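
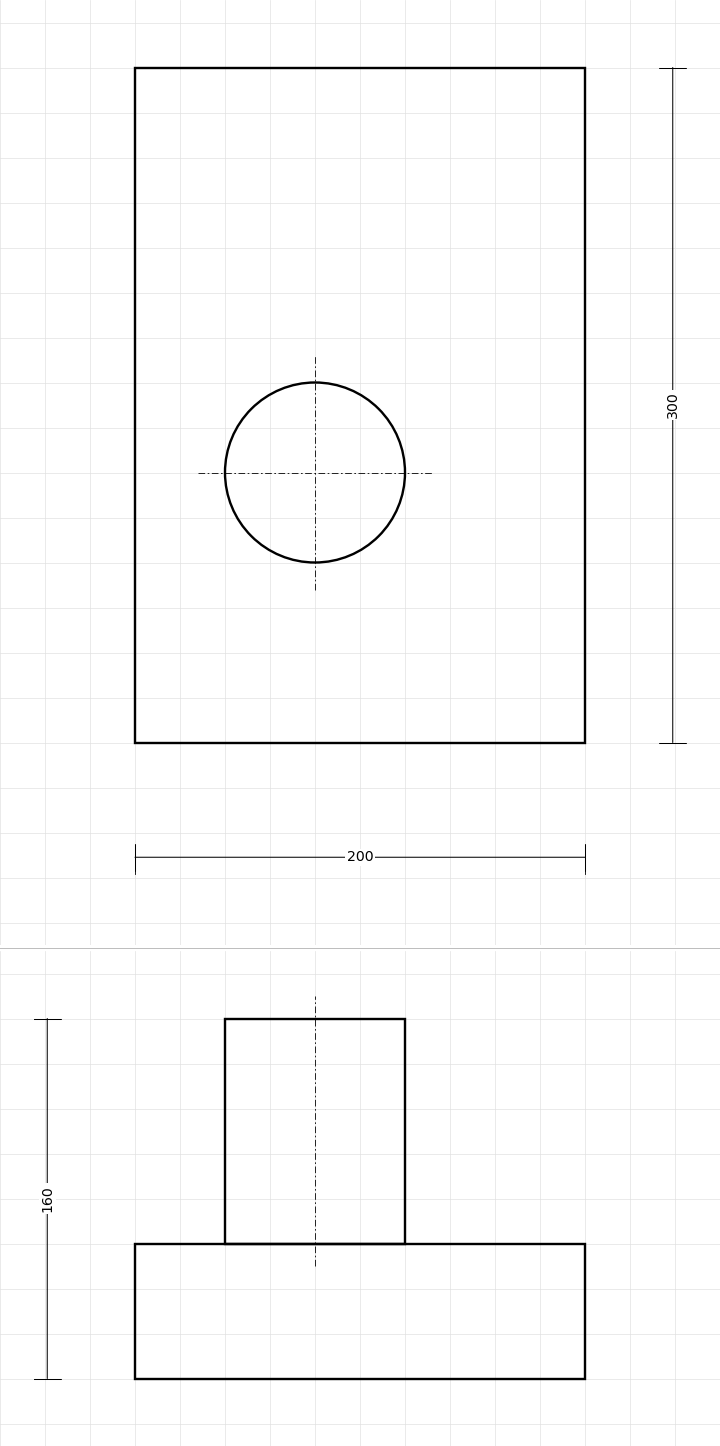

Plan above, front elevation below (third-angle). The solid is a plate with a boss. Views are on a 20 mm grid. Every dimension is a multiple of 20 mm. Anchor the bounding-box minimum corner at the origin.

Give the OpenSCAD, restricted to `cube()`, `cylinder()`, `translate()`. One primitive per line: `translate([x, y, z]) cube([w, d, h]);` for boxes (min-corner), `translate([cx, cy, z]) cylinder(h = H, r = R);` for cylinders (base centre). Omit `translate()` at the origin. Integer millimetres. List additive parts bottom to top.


cube([200, 300, 60]);
translate([80, 120, 60]) cylinder(h = 100, r = 40);


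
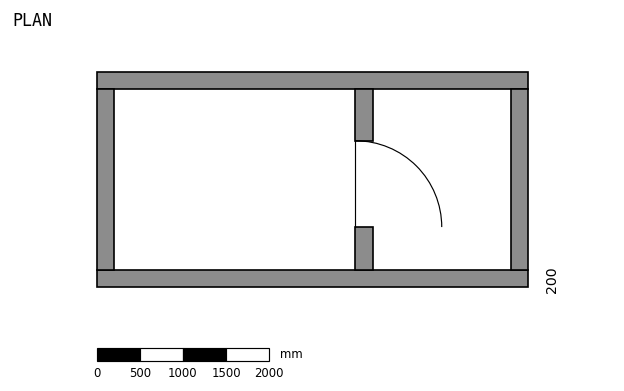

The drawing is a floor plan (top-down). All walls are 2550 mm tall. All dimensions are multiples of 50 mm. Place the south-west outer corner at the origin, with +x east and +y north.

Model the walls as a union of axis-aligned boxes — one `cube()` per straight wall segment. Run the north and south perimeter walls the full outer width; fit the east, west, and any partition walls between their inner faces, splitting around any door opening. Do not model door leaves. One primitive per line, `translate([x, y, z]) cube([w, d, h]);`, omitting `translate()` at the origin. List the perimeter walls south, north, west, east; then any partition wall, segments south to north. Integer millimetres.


cube([5000, 200, 2550]);
translate([0, 2300, 0]) cube([5000, 200, 2550]);
translate([0, 200, 0]) cube([200, 2100, 2550]);
translate([4800, 200, 0]) cube([200, 2100, 2550]);
translate([3000, 200, 0]) cube([200, 500, 2550]);
translate([3000, 1700, 0]) cube([200, 600, 2550]);


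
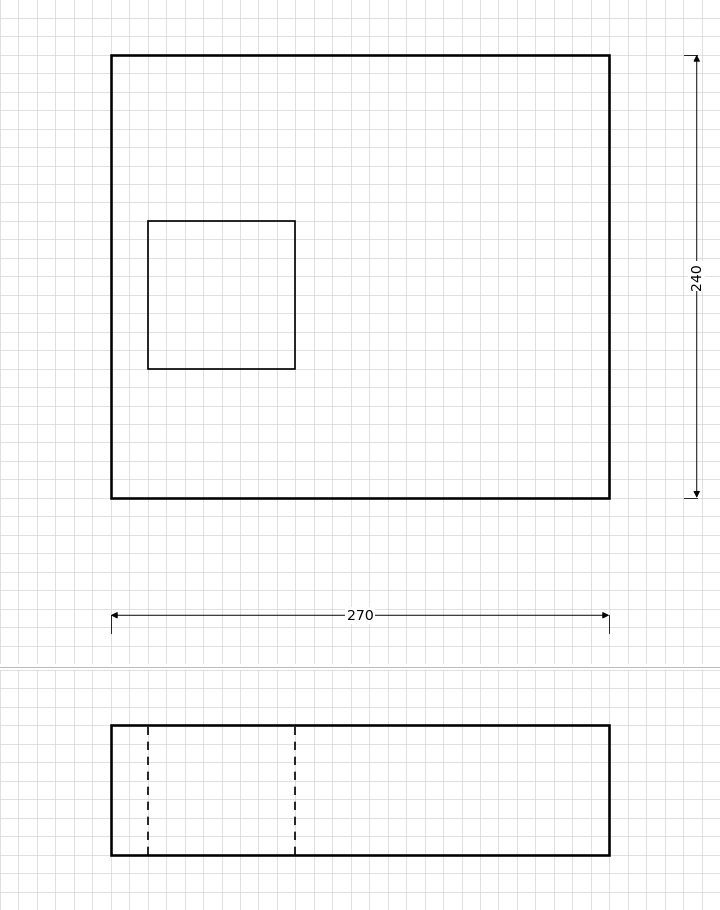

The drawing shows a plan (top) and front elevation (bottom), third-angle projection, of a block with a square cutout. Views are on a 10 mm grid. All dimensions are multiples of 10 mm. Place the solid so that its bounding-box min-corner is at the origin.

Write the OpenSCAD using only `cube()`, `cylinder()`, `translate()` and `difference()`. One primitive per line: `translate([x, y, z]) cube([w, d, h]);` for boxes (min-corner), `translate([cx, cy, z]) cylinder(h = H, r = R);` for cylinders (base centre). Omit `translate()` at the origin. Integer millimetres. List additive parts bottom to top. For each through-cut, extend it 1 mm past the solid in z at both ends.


difference() {
  cube([270, 240, 70]);
  translate([20, 70, -1]) cube([80, 80, 72]);
}


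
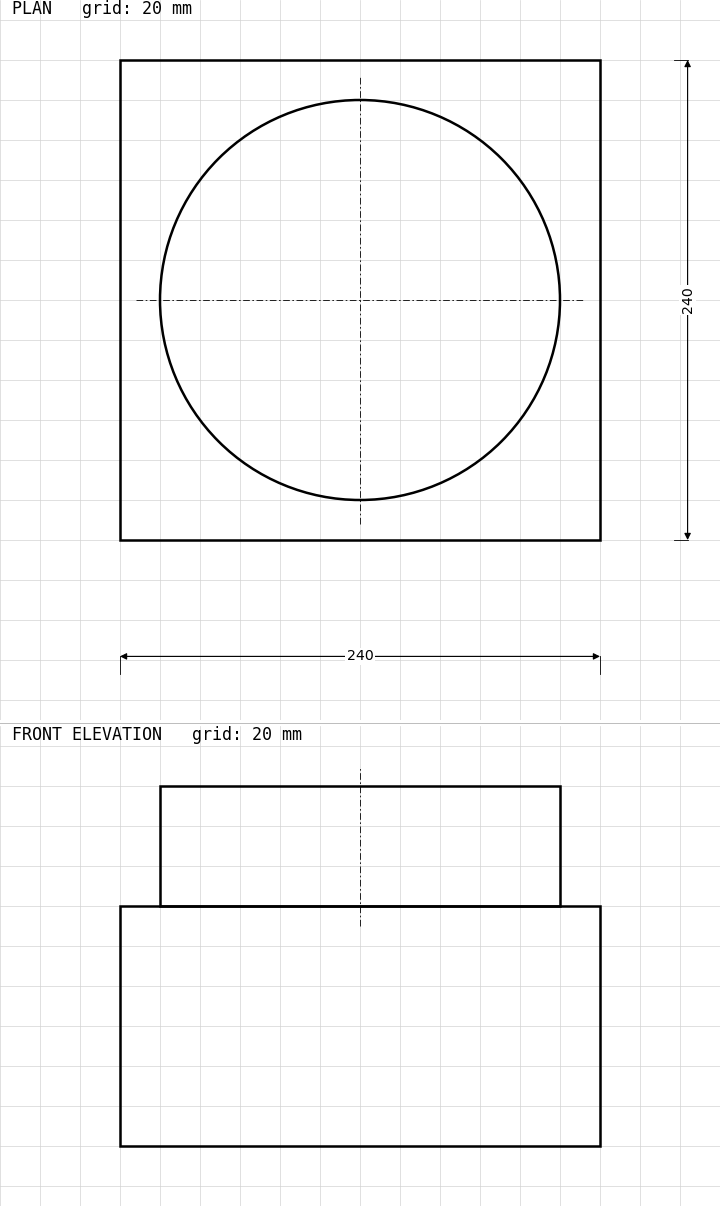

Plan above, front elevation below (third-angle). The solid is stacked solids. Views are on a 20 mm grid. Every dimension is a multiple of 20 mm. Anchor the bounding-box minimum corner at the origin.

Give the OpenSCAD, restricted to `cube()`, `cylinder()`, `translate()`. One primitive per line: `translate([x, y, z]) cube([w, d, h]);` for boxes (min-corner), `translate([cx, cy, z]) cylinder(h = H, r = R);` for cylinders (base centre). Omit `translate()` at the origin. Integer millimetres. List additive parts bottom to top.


cube([240, 240, 120]);
translate([120, 120, 120]) cylinder(h = 60, r = 100);


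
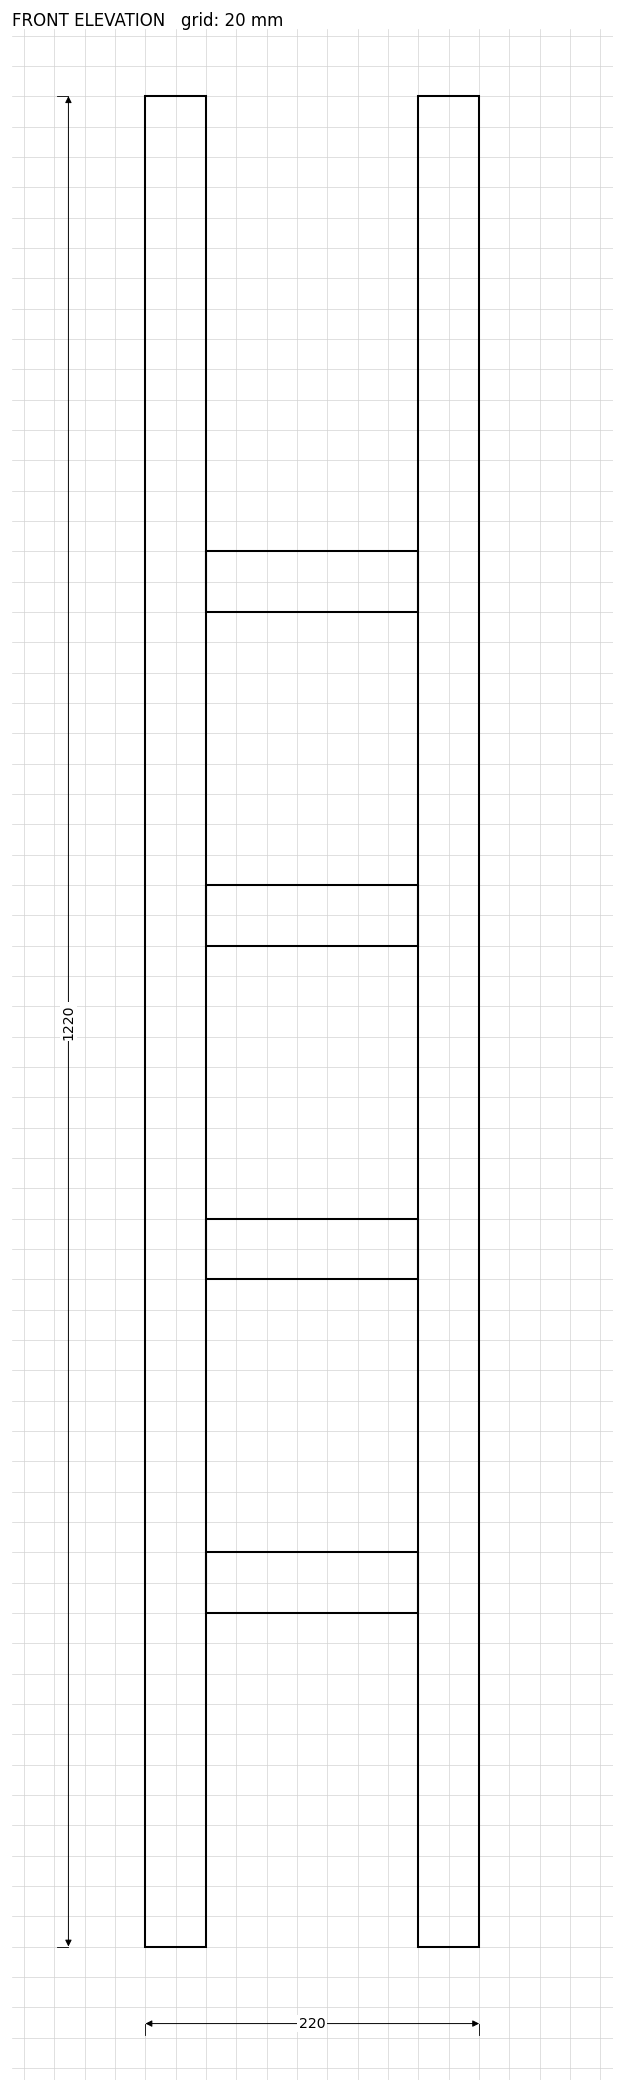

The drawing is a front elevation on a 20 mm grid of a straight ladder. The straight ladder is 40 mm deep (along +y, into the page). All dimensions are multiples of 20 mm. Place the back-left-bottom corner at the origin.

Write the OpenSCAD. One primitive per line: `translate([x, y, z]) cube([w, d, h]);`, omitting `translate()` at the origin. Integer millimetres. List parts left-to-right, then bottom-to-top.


cube([40, 40, 1220]);
translate([40, 0, 220]) cube([140, 40, 40]);
translate([40, 0, 440]) cube([140, 40, 40]);
translate([40, 0, 660]) cube([140, 40, 40]);
translate([40, 0, 880]) cube([140, 40, 40]);
translate([180, 0, 0]) cube([40, 40, 1220]);


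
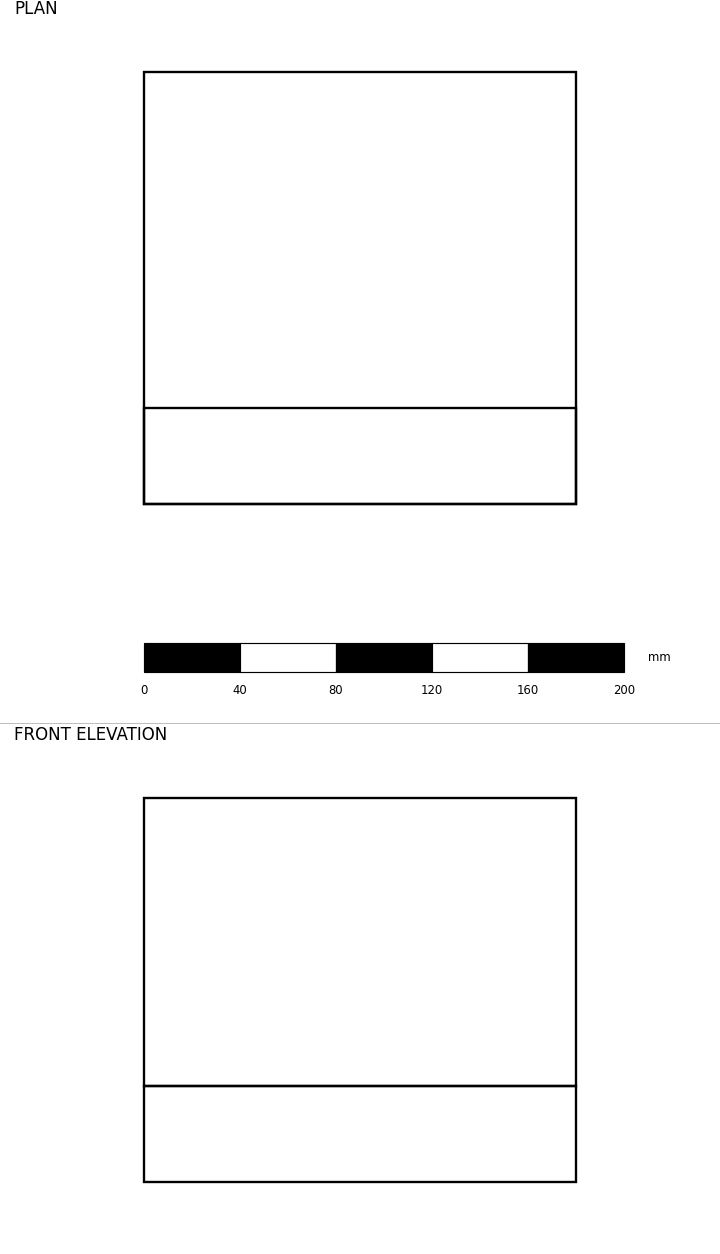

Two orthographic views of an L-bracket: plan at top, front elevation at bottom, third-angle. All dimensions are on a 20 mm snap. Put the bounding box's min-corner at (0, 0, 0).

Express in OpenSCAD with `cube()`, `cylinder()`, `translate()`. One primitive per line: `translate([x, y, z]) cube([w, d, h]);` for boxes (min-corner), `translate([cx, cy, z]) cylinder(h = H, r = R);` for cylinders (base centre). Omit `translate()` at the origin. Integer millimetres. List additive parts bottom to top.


cube([180, 180, 40]);
translate([0, 0, 40]) cube([180, 40, 120]);


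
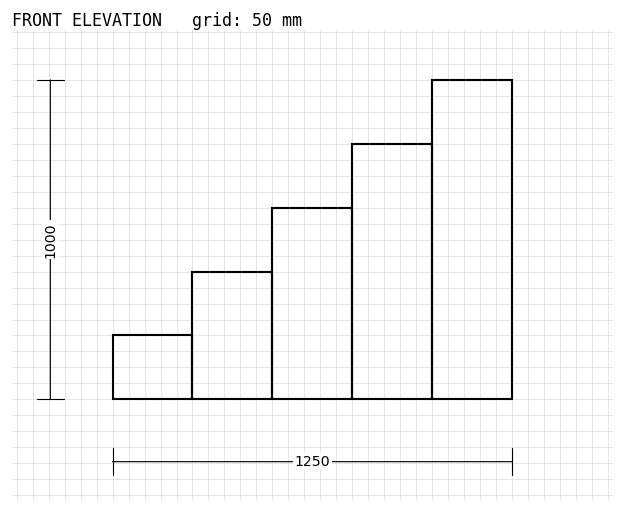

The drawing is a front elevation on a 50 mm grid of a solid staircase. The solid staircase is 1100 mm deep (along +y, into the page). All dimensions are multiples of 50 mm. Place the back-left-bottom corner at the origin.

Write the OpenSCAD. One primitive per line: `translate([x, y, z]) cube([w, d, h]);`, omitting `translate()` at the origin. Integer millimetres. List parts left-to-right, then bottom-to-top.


cube([250, 1100, 200]);
translate([250, 0, 0]) cube([250, 1100, 400]);
translate([500, 0, 0]) cube([250, 1100, 600]);
translate([750, 0, 0]) cube([250, 1100, 800]);
translate([1000, 0, 0]) cube([250, 1100, 1000]);


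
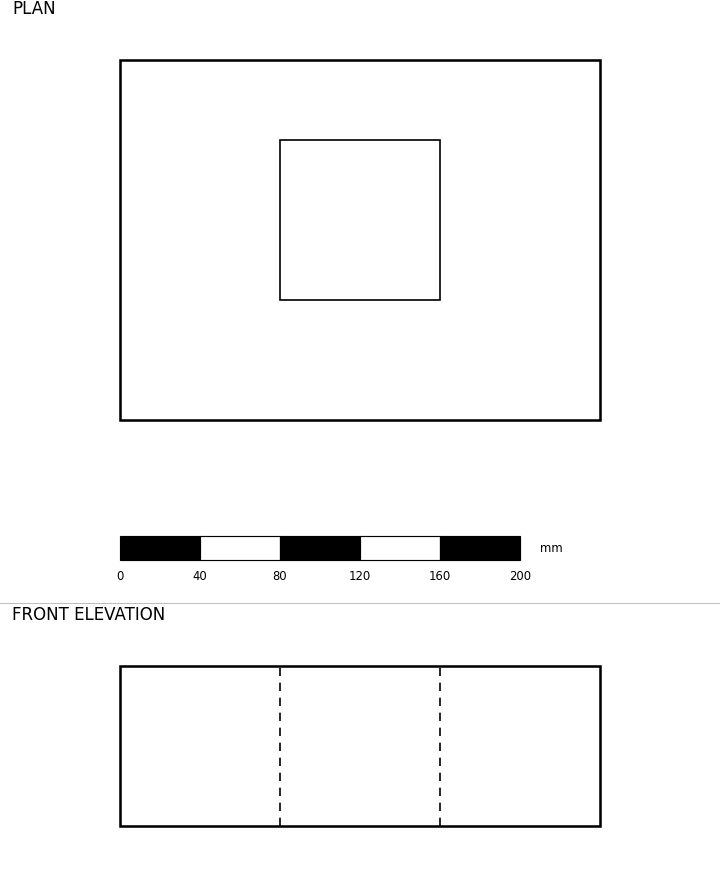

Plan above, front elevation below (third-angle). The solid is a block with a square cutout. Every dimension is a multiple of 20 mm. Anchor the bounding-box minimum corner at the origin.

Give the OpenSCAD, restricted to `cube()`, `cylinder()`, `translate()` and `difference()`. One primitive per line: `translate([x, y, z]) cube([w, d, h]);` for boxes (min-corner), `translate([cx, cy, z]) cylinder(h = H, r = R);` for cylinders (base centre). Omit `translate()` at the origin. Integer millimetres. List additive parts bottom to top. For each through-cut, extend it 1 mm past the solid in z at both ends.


difference() {
  cube([240, 180, 80]);
  translate([80, 60, -1]) cube([80, 80, 82]);
}


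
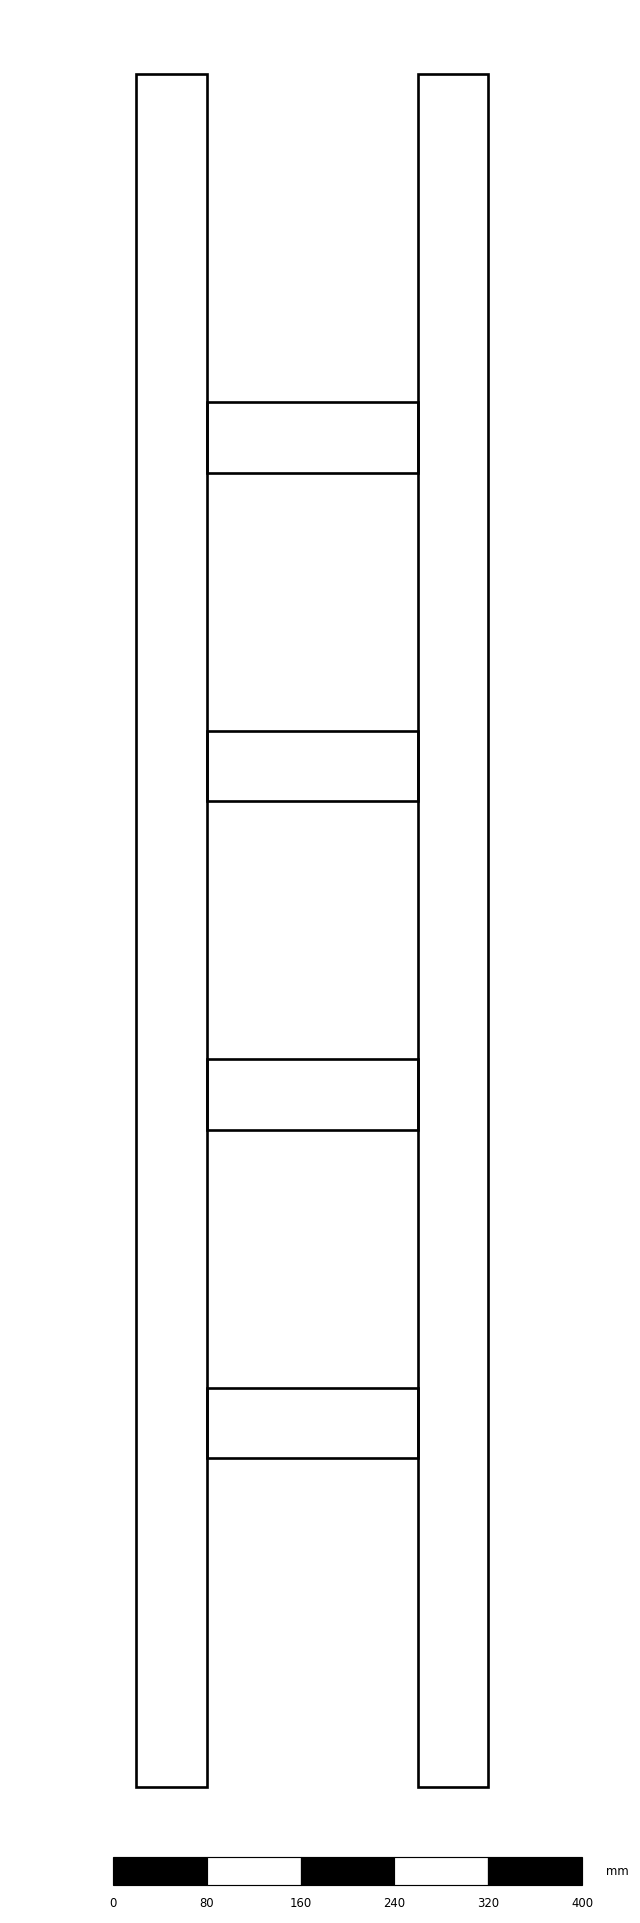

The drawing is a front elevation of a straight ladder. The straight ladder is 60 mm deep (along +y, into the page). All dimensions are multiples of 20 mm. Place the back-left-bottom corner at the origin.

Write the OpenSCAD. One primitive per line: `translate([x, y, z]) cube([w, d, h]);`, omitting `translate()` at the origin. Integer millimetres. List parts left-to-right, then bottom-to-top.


cube([60, 60, 1460]);
translate([60, 0, 280]) cube([180, 60, 60]);
translate([60, 0, 560]) cube([180, 60, 60]);
translate([60, 0, 840]) cube([180, 60, 60]);
translate([60, 0, 1120]) cube([180, 60, 60]);
translate([240, 0, 0]) cube([60, 60, 1460]);


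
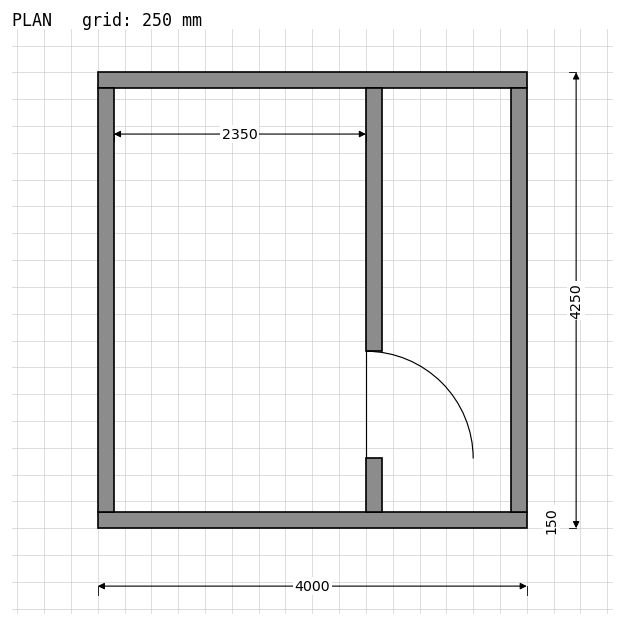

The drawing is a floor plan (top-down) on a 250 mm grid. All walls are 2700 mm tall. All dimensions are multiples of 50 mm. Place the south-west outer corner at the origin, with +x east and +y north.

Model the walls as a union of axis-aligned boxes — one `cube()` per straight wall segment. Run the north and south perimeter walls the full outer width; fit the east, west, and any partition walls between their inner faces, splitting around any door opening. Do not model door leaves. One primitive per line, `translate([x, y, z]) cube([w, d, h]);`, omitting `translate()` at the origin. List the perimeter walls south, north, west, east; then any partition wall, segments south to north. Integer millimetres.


cube([4000, 150, 2700]);
translate([0, 4100, 0]) cube([4000, 150, 2700]);
translate([0, 150, 0]) cube([150, 3950, 2700]);
translate([3850, 150, 0]) cube([150, 3950, 2700]);
translate([2500, 150, 0]) cube([150, 500, 2700]);
translate([2500, 1650, 0]) cube([150, 2450, 2700]);


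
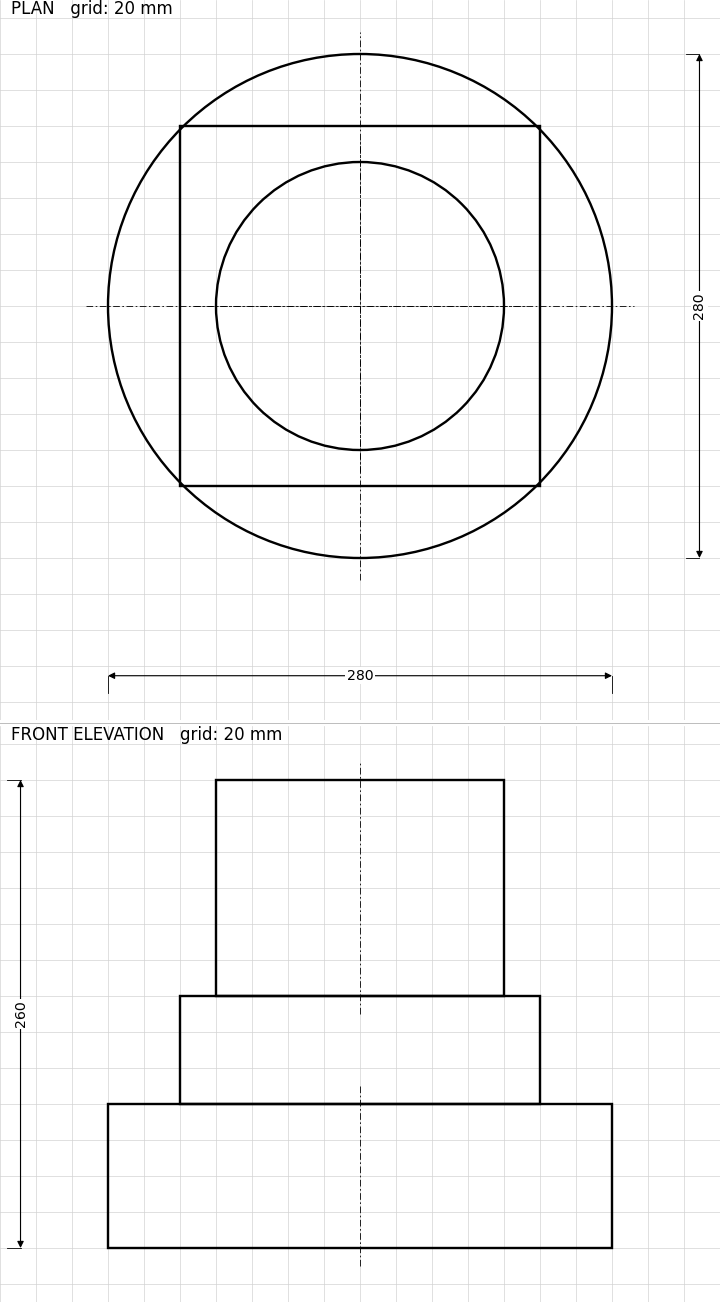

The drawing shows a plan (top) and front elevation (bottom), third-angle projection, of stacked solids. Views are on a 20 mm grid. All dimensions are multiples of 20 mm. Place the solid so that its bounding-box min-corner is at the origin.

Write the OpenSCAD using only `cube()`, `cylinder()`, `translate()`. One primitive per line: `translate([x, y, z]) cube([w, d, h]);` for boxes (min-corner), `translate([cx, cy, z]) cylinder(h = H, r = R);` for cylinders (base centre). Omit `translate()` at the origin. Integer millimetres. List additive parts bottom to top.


translate([140, 140, 0]) cylinder(h = 80, r = 140);
translate([40, 40, 80]) cube([200, 200, 60]);
translate([140, 140, 140]) cylinder(h = 120, r = 80);


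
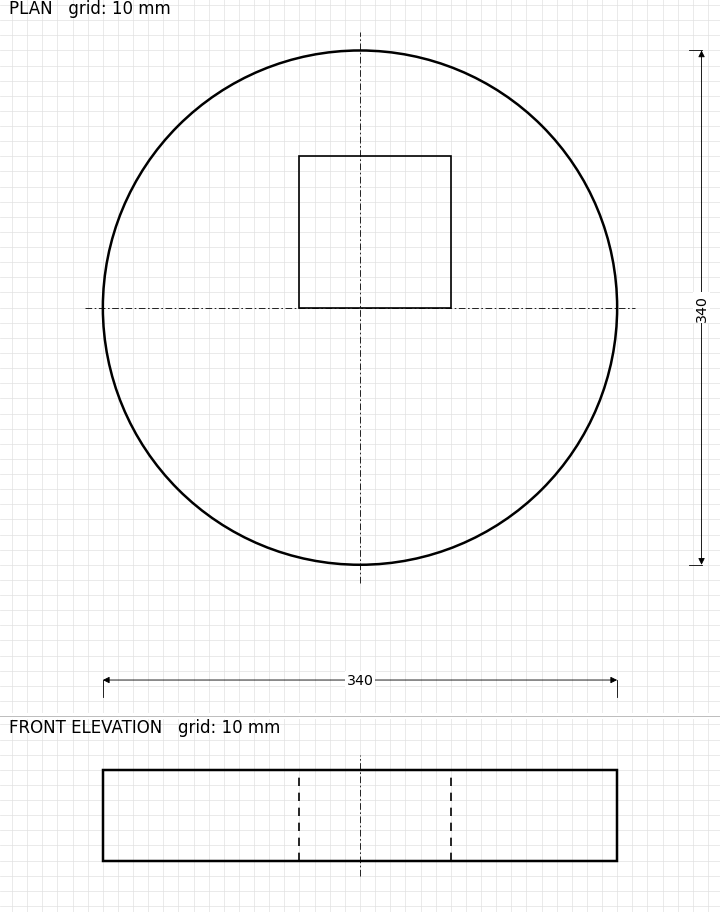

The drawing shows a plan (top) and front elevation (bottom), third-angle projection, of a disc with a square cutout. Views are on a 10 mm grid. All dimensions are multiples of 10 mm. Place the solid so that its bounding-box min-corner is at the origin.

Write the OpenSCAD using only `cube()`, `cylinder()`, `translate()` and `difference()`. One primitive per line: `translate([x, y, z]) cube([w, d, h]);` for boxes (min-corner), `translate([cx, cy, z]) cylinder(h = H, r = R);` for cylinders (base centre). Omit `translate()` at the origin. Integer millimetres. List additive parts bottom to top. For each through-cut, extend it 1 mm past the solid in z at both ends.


difference() {
  translate([170, 170, 0]) cylinder(h = 60, r = 170);
  translate([130, 170, -1]) cube([100, 100, 62]);
}


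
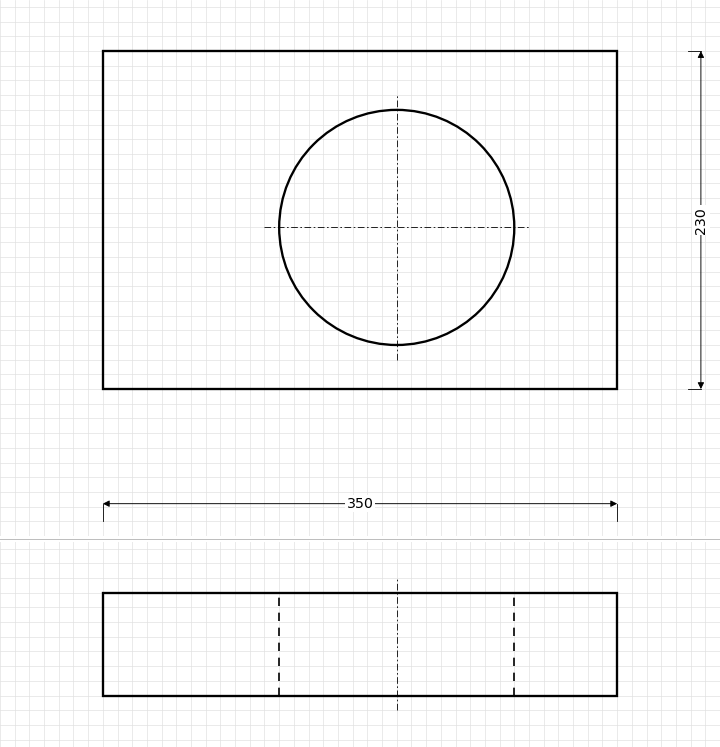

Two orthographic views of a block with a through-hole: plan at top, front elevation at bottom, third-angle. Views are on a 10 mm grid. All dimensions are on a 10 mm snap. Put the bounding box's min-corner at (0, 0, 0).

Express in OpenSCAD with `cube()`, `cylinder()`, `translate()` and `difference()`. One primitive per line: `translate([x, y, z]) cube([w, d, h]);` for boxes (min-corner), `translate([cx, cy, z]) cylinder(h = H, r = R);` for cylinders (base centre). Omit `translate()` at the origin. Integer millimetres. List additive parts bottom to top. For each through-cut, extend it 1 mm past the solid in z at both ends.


difference() {
  cube([350, 230, 70]);
  translate([200, 110, -1]) cylinder(h = 72, r = 80);
}


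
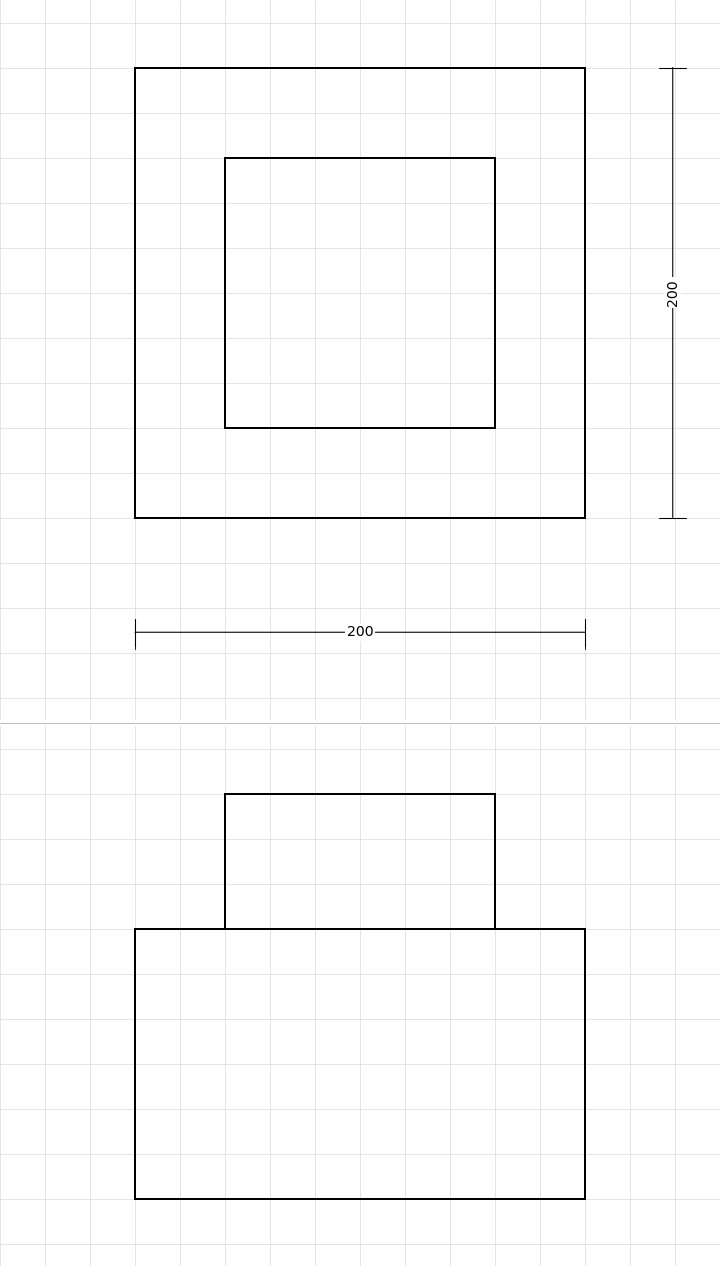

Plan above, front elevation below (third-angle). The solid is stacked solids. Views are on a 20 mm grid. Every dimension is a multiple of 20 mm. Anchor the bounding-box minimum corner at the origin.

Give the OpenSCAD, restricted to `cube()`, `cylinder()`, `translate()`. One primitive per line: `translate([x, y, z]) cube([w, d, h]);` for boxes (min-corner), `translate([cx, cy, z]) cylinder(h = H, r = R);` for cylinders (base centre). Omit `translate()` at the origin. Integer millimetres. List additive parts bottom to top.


cube([200, 200, 120]);
translate([40, 40, 120]) cube([120, 120, 60]);


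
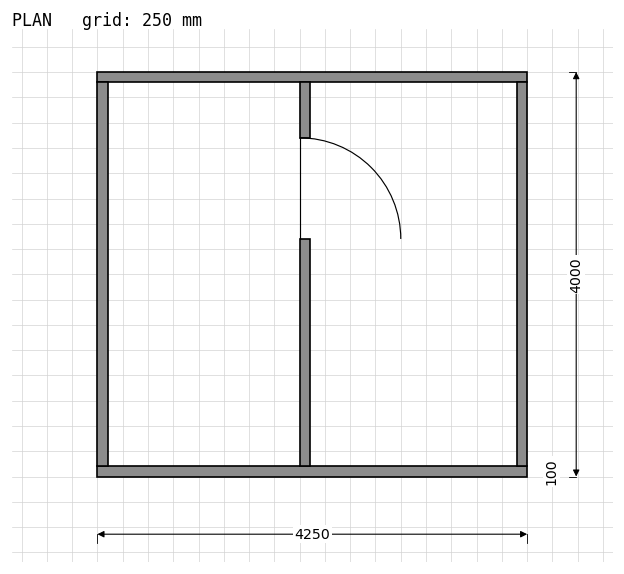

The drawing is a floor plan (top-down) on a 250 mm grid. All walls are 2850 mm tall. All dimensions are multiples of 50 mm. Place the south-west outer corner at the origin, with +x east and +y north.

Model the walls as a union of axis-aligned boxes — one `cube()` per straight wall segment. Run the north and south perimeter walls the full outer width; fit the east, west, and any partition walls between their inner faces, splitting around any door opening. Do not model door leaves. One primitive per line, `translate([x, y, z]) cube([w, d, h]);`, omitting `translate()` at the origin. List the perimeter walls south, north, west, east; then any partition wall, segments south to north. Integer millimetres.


cube([4250, 100, 2850]);
translate([0, 3900, 0]) cube([4250, 100, 2850]);
translate([0, 100, 0]) cube([100, 3800, 2850]);
translate([4150, 100, 0]) cube([100, 3800, 2850]);
translate([2000, 100, 0]) cube([100, 2250, 2850]);
translate([2000, 3350, 0]) cube([100, 550, 2850]);


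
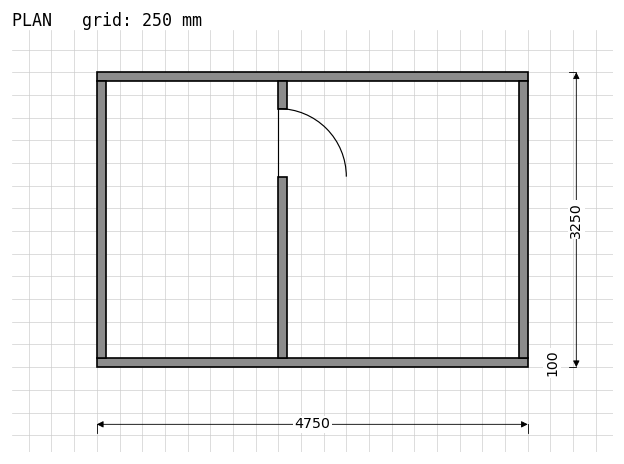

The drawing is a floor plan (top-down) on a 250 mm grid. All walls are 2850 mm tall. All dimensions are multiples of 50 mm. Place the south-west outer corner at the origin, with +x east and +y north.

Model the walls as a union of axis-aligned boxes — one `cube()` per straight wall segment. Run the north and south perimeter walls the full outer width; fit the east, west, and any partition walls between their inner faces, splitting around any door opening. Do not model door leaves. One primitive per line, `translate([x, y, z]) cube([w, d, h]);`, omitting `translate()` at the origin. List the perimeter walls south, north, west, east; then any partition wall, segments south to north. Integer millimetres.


cube([4750, 100, 2850]);
translate([0, 3150, 0]) cube([4750, 100, 2850]);
translate([0, 100, 0]) cube([100, 3050, 2850]);
translate([4650, 100, 0]) cube([100, 3050, 2850]);
translate([2000, 100, 0]) cube([100, 2000, 2850]);
translate([2000, 2850, 0]) cube([100, 300, 2850]);


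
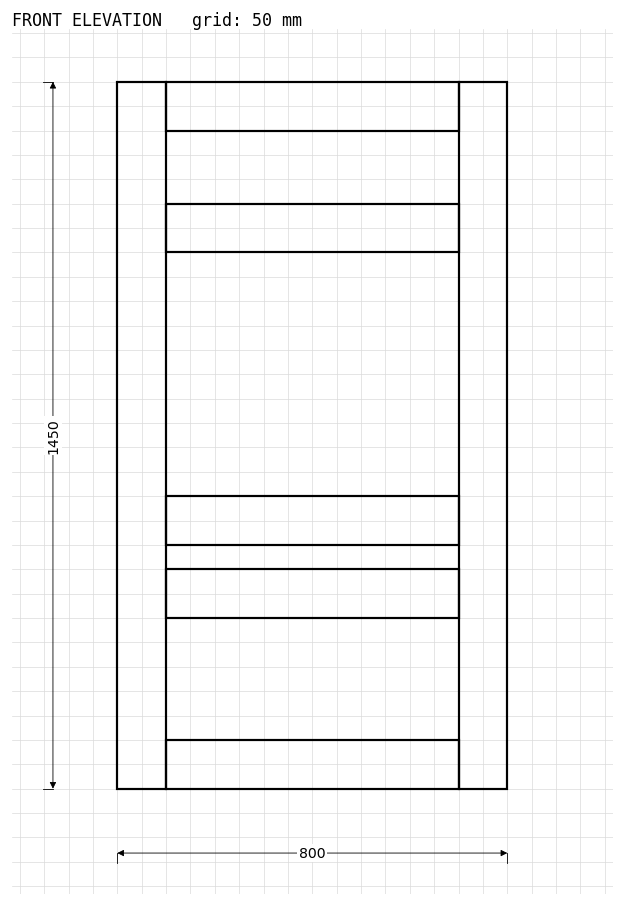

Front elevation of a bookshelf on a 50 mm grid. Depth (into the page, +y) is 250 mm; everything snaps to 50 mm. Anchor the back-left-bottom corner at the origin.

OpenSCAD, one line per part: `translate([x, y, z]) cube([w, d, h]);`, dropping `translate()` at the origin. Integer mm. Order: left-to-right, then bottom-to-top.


cube([100, 250, 1450]);
translate([100, 0, 0]) cube([600, 250, 100]);
translate([100, 0, 350]) cube([600, 250, 100]);
translate([100, 0, 500]) cube([600, 250, 100]);
translate([100, 0, 1100]) cube([600, 250, 100]);
translate([100, 0, 1350]) cube([600, 250, 100]);
translate([700, 0, 0]) cube([100, 250, 1450]);


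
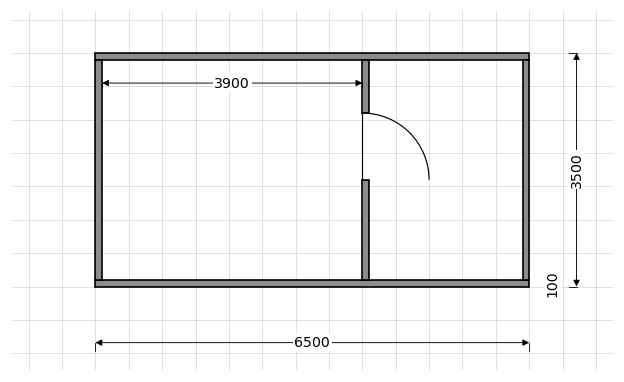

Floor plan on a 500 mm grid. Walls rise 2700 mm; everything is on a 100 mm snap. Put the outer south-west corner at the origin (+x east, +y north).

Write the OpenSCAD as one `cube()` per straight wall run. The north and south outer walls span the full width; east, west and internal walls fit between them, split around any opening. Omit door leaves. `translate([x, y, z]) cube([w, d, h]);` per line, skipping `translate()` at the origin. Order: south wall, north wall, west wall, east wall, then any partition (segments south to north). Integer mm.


cube([6500, 100, 2700]);
translate([0, 3400, 0]) cube([6500, 100, 2700]);
translate([0, 100, 0]) cube([100, 3300, 2700]);
translate([6400, 100, 0]) cube([100, 3300, 2700]);
translate([4000, 100, 0]) cube([100, 1500, 2700]);
translate([4000, 2600, 0]) cube([100, 800, 2700]);


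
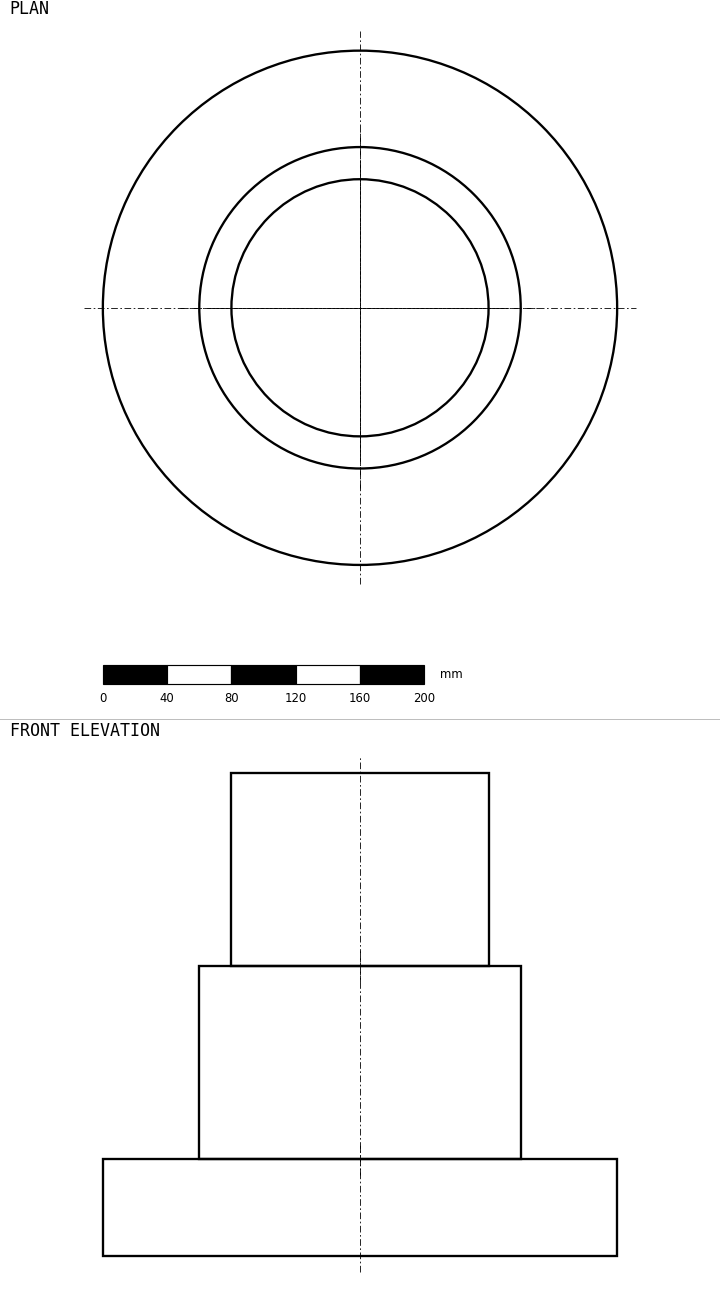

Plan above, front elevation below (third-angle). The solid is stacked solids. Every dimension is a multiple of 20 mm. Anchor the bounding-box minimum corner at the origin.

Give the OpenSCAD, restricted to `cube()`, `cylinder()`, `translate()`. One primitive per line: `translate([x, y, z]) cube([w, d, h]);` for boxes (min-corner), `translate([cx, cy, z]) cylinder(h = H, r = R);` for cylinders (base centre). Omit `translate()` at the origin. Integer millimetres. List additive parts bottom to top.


translate([160, 160, 0]) cylinder(h = 60, r = 160);
translate([160, 160, 60]) cylinder(h = 120, r = 100);
translate([160, 160, 180]) cylinder(h = 120, r = 80);


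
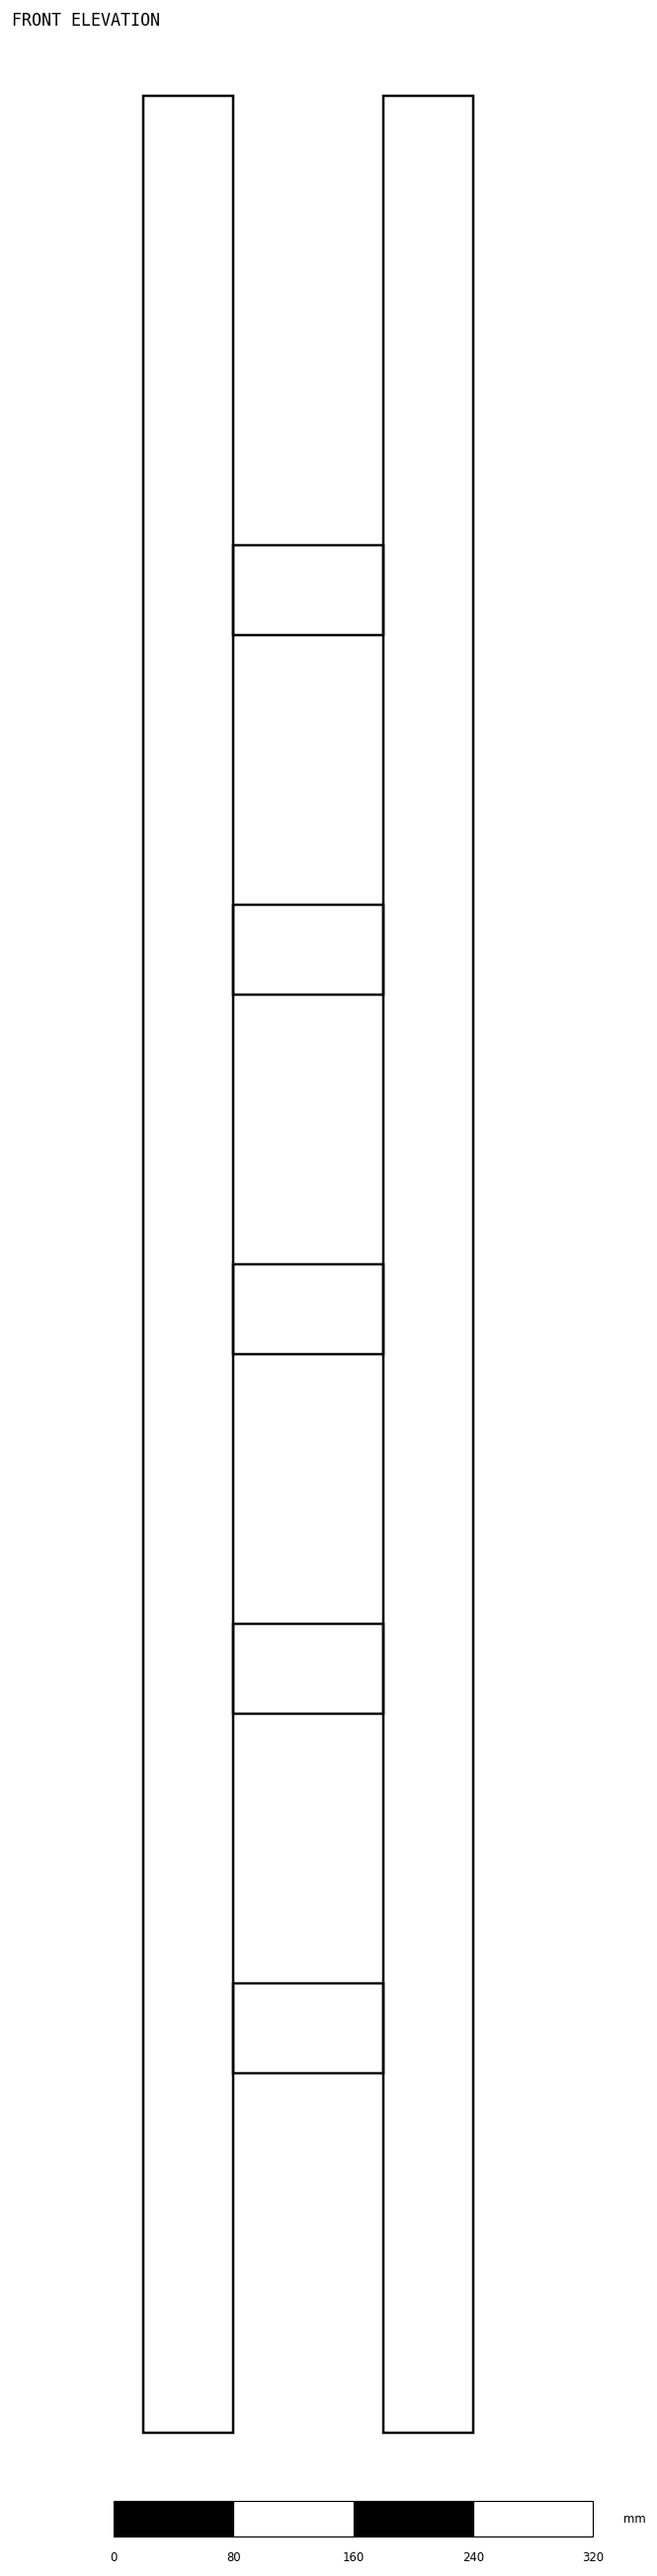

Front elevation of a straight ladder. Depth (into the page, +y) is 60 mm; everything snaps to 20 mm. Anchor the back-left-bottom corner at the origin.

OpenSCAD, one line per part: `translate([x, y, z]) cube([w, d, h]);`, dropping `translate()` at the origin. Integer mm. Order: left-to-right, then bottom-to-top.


cube([60, 60, 1560]);
translate([60, 0, 240]) cube([100, 60, 60]);
translate([60, 0, 480]) cube([100, 60, 60]);
translate([60, 0, 720]) cube([100, 60, 60]);
translate([60, 0, 960]) cube([100, 60, 60]);
translate([60, 0, 1200]) cube([100, 60, 60]);
translate([160, 0, 0]) cube([60, 60, 1560]);


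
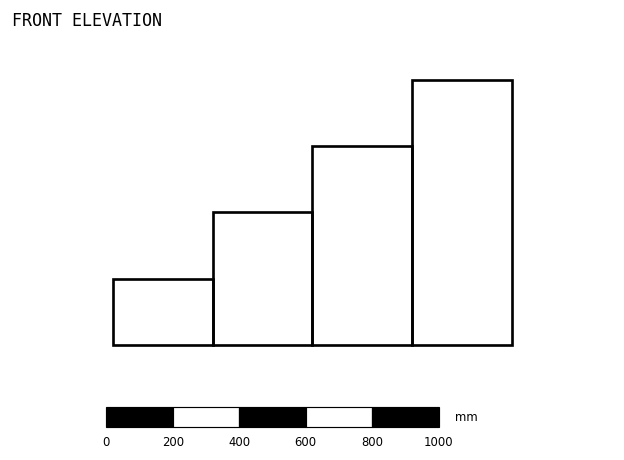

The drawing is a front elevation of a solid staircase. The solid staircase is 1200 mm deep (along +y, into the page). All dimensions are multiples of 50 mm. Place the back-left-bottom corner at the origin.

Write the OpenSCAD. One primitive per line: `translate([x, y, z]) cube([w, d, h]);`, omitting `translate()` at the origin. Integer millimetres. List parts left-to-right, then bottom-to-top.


cube([300, 1200, 200]);
translate([300, 0, 0]) cube([300, 1200, 400]);
translate([600, 0, 0]) cube([300, 1200, 600]);
translate([900, 0, 0]) cube([300, 1200, 800]);


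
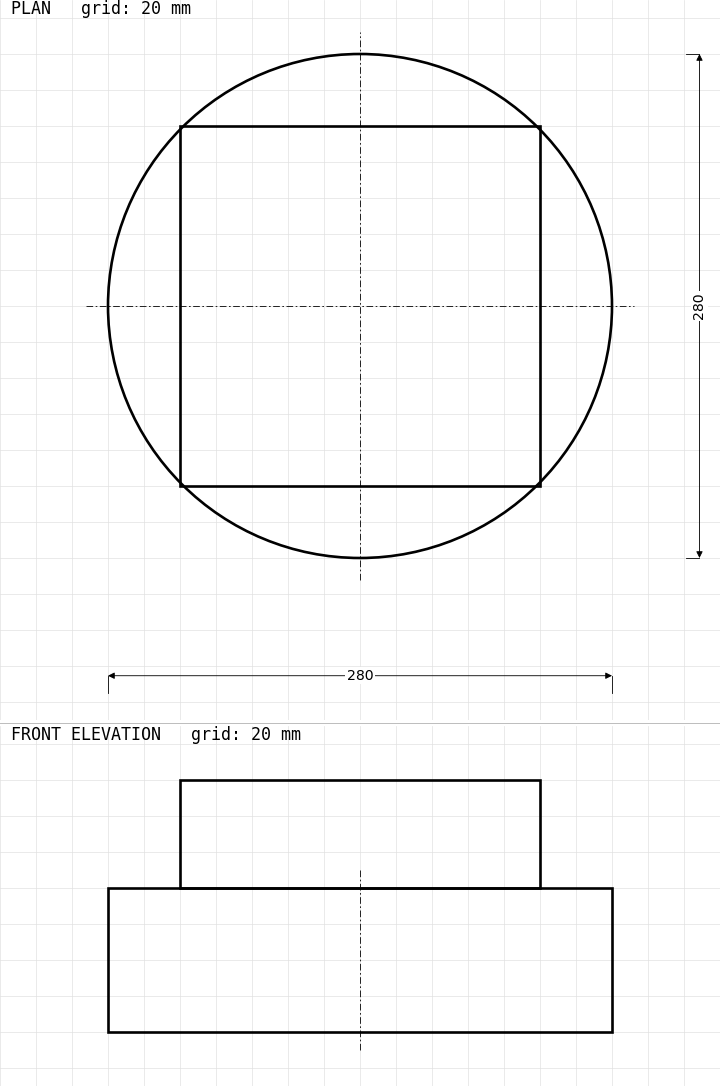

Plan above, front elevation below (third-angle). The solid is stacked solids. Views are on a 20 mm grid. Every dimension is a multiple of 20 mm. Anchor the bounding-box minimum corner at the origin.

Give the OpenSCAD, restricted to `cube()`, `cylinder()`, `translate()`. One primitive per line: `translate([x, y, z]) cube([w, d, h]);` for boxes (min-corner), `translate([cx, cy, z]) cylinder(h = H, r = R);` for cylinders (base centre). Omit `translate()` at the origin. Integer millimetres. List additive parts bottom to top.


translate([140, 140, 0]) cylinder(h = 80, r = 140);
translate([40, 40, 80]) cube([200, 200, 60]);


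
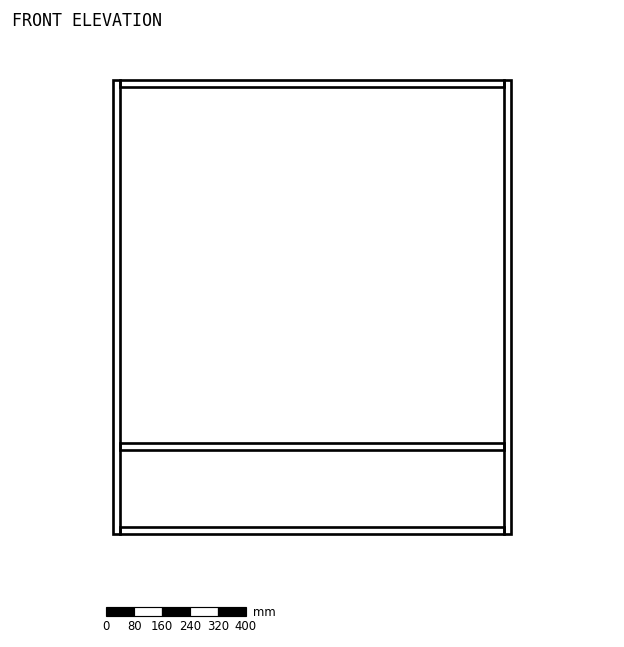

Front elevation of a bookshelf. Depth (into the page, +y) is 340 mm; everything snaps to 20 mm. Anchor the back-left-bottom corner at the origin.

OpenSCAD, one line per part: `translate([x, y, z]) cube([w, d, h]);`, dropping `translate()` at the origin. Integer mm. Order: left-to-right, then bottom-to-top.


cube([20, 340, 1300]);
translate([20, 0, 0]) cube([1100, 340, 20]);
translate([20, 0, 240]) cube([1100, 340, 20]);
translate([20, 0, 1280]) cube([1100, 340, 20]);
translate([1120, 0, 0]) cube([20, 340, 1300]);


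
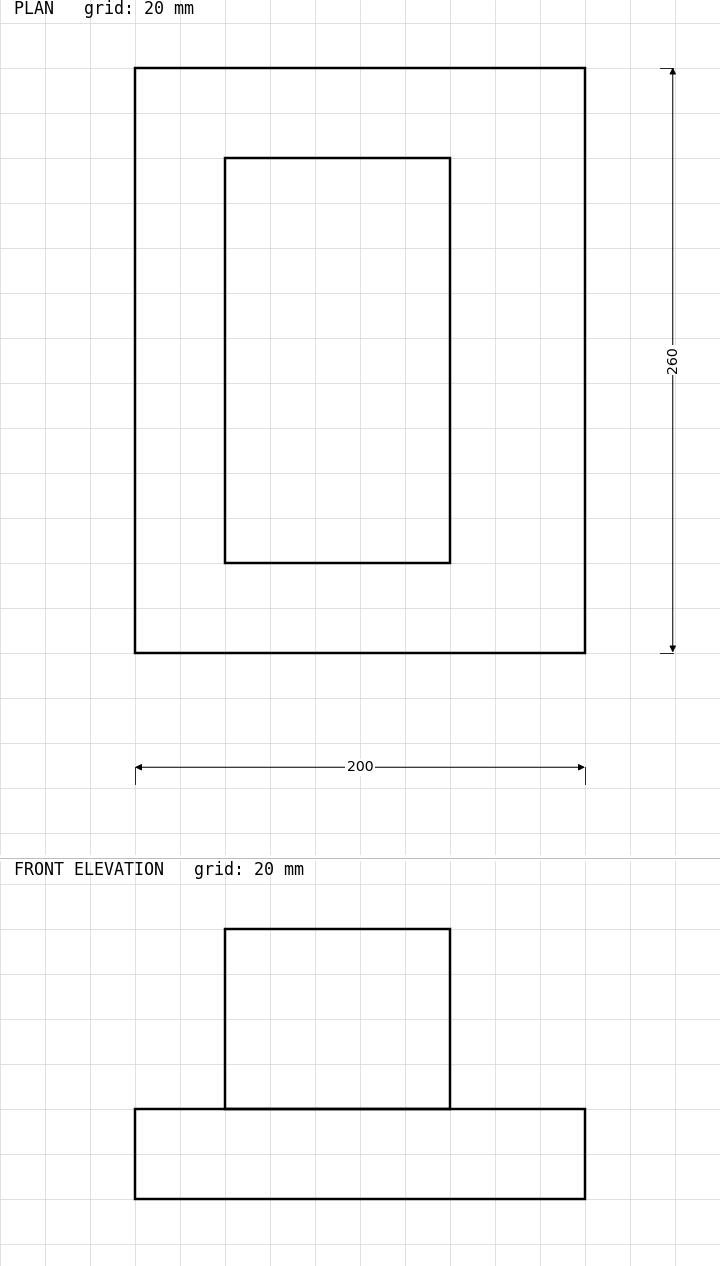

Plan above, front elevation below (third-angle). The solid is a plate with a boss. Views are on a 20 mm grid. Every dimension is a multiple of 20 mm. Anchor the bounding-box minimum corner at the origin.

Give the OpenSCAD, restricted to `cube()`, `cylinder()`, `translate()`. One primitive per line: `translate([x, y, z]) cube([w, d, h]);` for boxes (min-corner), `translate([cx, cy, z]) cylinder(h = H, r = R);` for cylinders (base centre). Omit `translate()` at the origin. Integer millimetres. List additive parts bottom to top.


cube([200, 260, 40]);
translate([40, 40, 40]) cube([100, 180, 80]);


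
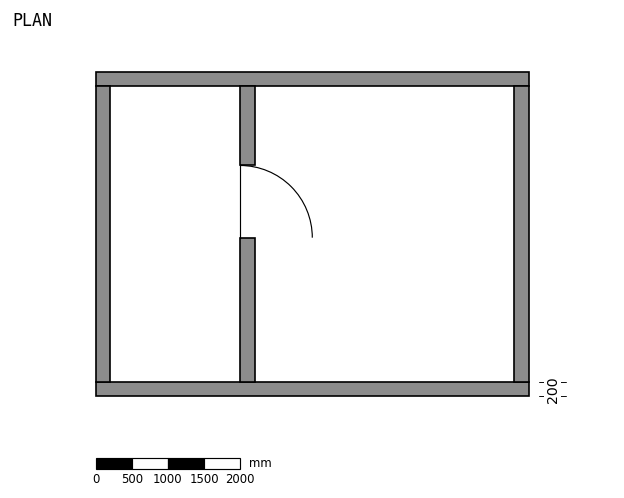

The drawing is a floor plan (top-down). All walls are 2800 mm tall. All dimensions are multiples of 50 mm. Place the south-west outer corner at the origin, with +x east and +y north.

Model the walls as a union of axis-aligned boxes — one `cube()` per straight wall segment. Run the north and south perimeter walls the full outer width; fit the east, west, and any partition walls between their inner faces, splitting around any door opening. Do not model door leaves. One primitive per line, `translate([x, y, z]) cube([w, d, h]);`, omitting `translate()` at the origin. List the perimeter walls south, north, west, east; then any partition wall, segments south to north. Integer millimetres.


cube([6000, 200, 2800]);
translate([0, 4300, 0]) cube([6000, 200, 2800]);
translate([0, 200, 0]) cube([200, 4100, 2800]);
translate([5800, 200, 0]) cube([200, 4100, 2800]);
translate([2000, 200, 0]) cube([200, 2000, 2800]);
translate([2000, 3200, 0]) cube([200, 1100, 2800]);


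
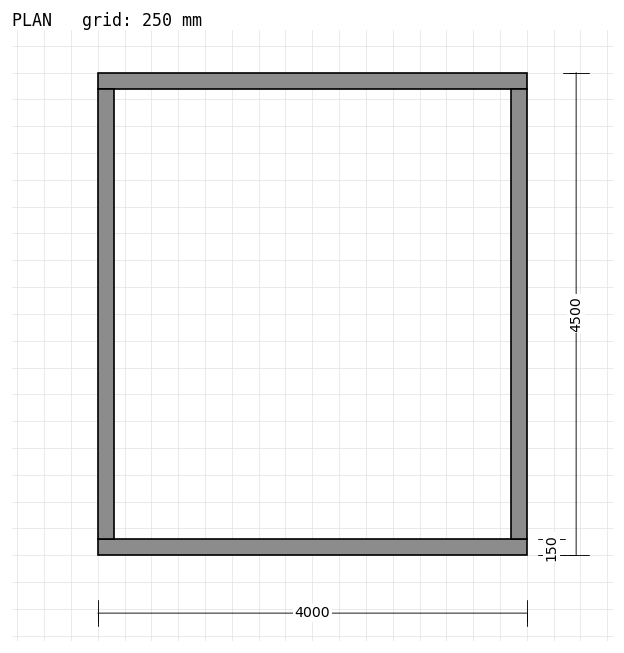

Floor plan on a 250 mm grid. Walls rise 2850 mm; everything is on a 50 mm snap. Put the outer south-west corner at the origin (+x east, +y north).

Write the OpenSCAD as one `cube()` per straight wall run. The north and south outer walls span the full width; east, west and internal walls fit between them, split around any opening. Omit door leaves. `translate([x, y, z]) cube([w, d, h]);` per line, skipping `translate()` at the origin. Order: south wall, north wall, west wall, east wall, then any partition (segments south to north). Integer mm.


cube([4000, 150, 2850]);
translate([0, 4350, 0]) cube([4000, 150, 2850]);
translate([0, 150, 0]) cube([150, 4200, 2850]);
translate([3850, 150, 0]) cube([150, 4200, 2850]);


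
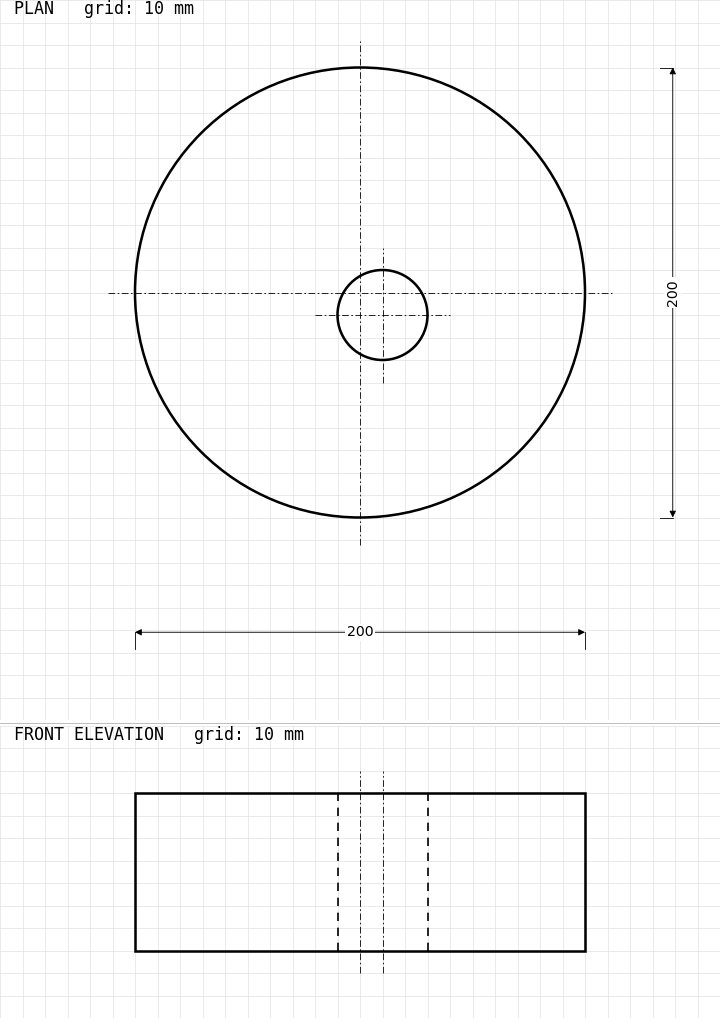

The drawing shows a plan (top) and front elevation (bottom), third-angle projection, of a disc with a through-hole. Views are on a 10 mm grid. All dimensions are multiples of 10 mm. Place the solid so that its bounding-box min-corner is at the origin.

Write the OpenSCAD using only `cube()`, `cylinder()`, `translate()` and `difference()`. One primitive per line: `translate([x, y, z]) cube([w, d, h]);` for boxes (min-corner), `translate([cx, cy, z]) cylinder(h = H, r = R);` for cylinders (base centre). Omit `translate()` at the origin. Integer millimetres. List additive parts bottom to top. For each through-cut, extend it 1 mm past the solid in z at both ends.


difference() {
  translate([100, 100, 0]) cylinder(h = 70, r = 100);
  translate([110, 90, -1]) cylinder(h = 72, r = 20);
}


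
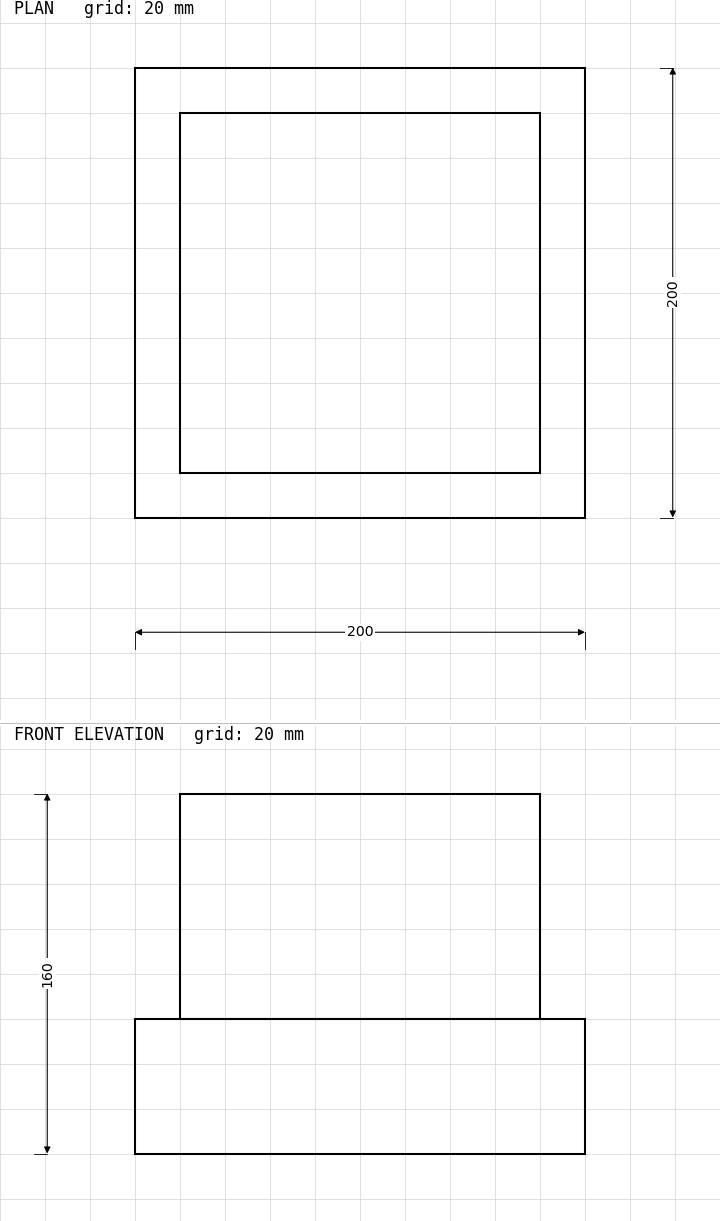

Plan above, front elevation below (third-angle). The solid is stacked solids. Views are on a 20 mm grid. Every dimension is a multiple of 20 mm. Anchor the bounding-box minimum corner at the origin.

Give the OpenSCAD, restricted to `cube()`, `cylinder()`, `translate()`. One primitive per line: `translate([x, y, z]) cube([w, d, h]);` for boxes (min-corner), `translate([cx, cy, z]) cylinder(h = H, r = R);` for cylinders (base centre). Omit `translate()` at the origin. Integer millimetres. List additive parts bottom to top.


cube([200, 200, 60]);
translate([20, 20, 60]) cube([160, 160, 100]);


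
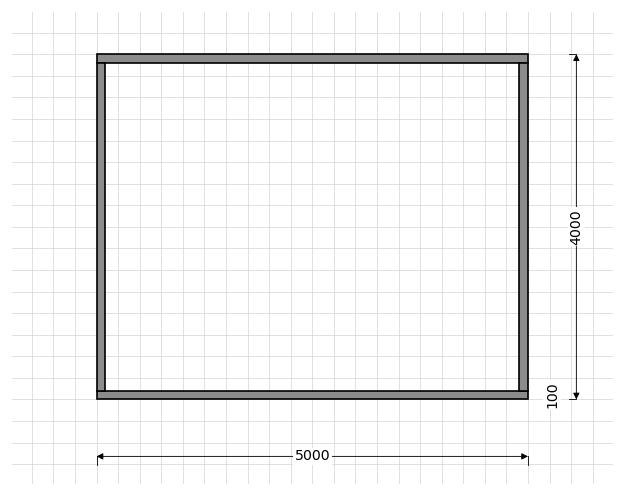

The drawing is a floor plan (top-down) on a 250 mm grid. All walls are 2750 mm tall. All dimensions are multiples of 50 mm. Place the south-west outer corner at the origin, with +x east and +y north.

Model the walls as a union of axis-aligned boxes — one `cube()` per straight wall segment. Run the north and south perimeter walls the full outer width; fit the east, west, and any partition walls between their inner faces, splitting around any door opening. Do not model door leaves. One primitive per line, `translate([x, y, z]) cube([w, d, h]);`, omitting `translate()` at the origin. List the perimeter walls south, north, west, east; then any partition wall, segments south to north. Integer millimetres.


cube([5000, 100, 2750]);
translate([0, 3900, 0]) cube([5000, 100, 2750]);
translate([0, 100, 0]) cube([100, 3800, 2750]);
translate([4900, 100, 0]) cube([100, 3800, 2750]);


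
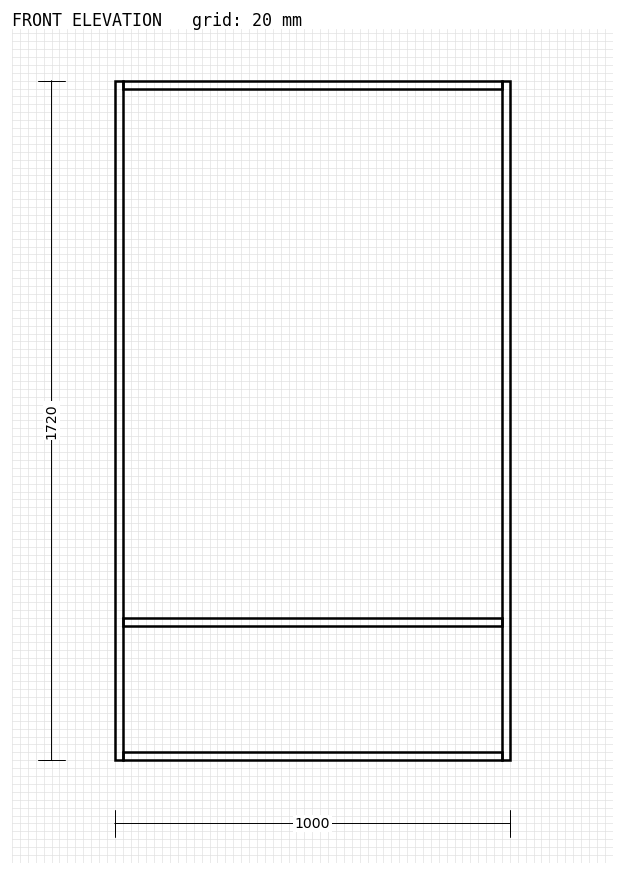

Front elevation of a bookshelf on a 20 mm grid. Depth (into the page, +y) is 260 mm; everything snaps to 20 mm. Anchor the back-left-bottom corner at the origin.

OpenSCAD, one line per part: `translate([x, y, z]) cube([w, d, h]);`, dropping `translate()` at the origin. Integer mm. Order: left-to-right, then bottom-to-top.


cube([20, 260, 1720]);
translate([20, 0, 0]) cube([960, 260, 20]);
translate([20, 0, 340]) cube([960, 260, 20]);
translate([20, 0, 1700]) cube([960, 260, 20]);
translate([980, 0, 0]) cube([20, 260, 1720]);


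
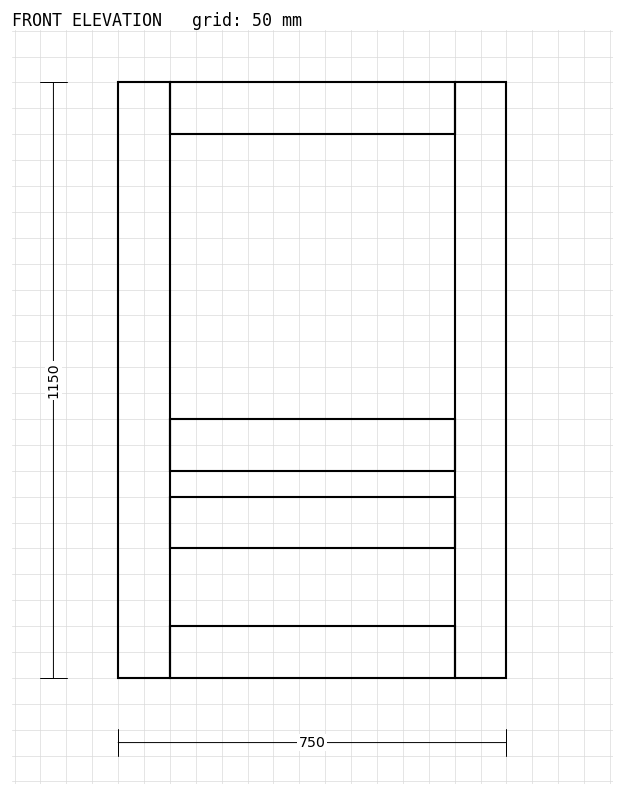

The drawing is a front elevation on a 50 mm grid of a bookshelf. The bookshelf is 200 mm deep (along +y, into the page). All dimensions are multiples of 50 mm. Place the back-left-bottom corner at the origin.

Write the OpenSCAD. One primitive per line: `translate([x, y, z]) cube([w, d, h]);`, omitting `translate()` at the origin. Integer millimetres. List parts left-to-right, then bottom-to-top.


cube([100, 200, 1150]);
translate([100, 0, 0]) cube([550, 200, 100]);
translate([100, 0, 250]) cube([550, 200, 100]);
translate([100, 0, 400]) cube([550, 200, 100]);
translate([100, 0, 1050]) cube([550, 200, 100]);
translate([650, 0, 0]) cube([100, 200, 1150]);


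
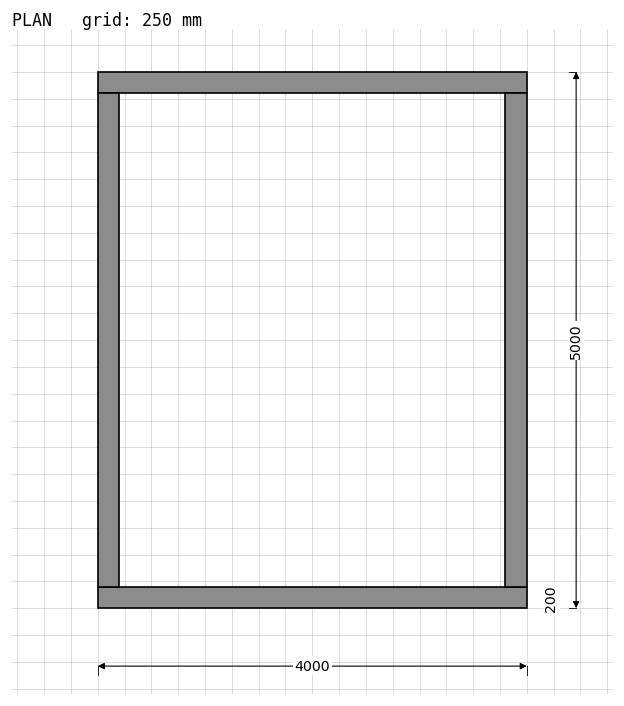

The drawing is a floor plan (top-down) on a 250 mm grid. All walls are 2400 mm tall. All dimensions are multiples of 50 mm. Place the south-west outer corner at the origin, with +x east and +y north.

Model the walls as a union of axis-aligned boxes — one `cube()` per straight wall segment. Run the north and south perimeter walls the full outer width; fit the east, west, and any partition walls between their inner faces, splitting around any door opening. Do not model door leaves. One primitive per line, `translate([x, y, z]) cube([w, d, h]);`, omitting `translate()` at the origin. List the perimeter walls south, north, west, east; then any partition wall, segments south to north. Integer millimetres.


cube([4000, 200, 2400]);
translate([0, 4800, 0]) cube([4000, 200, 2400]);
translate([0, 200, 0]) cube([200, 4600, 2400]);
translate([3800, 200, 0]) cube([200, 4600, 2400]);


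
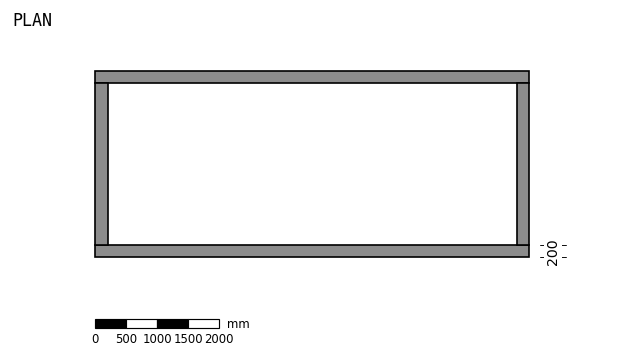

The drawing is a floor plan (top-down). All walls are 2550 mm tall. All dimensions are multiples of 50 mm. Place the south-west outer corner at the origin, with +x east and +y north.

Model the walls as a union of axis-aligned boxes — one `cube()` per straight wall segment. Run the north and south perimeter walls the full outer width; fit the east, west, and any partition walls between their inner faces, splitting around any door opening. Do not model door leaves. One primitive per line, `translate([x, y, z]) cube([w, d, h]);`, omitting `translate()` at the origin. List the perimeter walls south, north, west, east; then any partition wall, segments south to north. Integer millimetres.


cube([7000, 200, 2550]);
translate([0, 2800, 0]) cube([7000, 200, 2550]);
translate([0, 200, 0]) cube([200, 2600, 2550]);
translate([6800, 200, 0]) cube([200, 2600, 2550]);


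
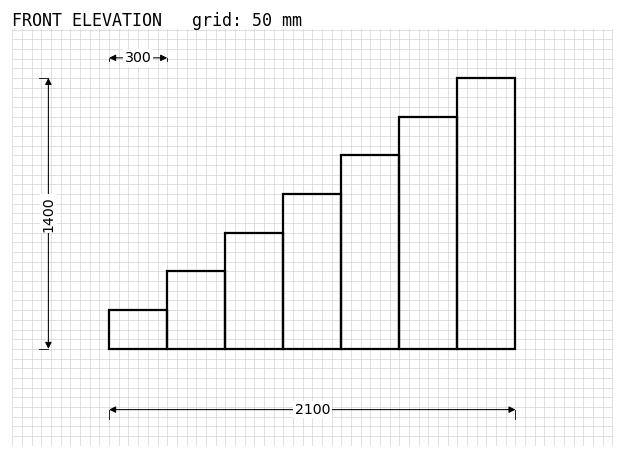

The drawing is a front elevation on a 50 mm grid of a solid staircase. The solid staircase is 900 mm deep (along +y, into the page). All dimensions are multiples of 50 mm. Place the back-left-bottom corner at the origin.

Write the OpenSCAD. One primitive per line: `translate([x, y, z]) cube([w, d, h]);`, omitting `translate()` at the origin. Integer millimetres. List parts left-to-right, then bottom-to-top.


cube([300, 900, 200]);
translate([300, 0, 0]) cube([300, 900, 400]);
translate([600, 0, 0]) cube([300, 900, 600]);
translate([900, 0, 0]) cube([300, 900, 800]);
translate([1200, 0, 0]) cube([300, 900, 1000]);
translate([1500, 0, 0]) cube([300, 900, 1200]);
translate([1800, 0, 0]) cube([300, 900, 1400]);


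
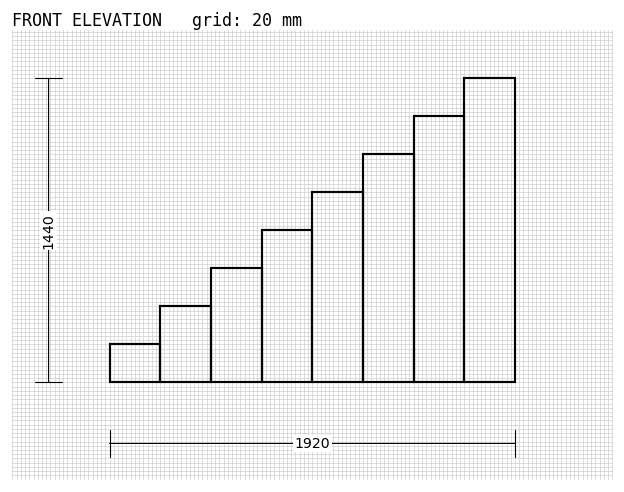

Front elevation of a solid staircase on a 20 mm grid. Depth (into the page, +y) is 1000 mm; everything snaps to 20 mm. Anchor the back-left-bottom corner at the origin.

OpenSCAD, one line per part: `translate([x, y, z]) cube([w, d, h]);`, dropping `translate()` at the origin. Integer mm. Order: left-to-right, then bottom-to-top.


cube([240, 1000, 180]);
translate([240, 0, 0]) cube([240, 1000, 360]);
translate([480, 0, 0]) cube([240, 1000, 540]);
translate([720, 0, 0]) cube([240, 1000, 720]);
translate([960, 0, 0]) cube([240, 1000, 900]);
translate([1200, 0, 0]) cube([240, 1000, 1080]);
translate([1440, 0, 0]) cube([240, 1000, 1260]);
translate([1680, 0, 0]) cube([240, 1000, 1440]);
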